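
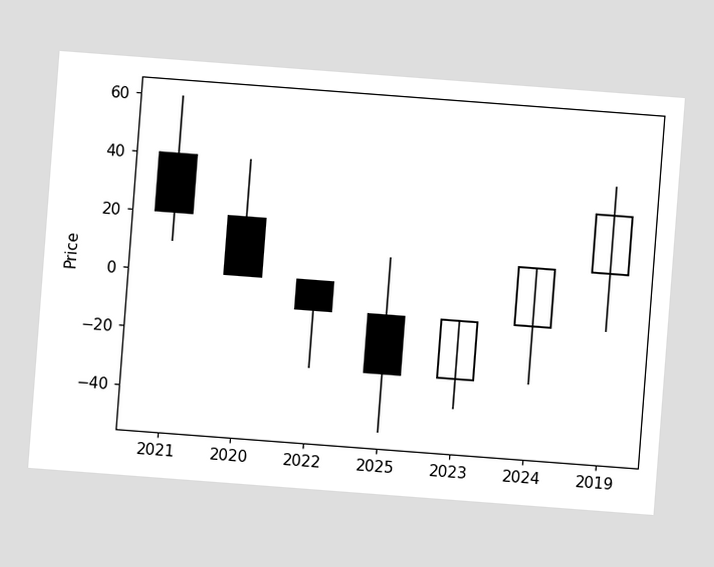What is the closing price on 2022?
The chart is tilted about 4° clockwise. The 2022 candle closes at -10.

-10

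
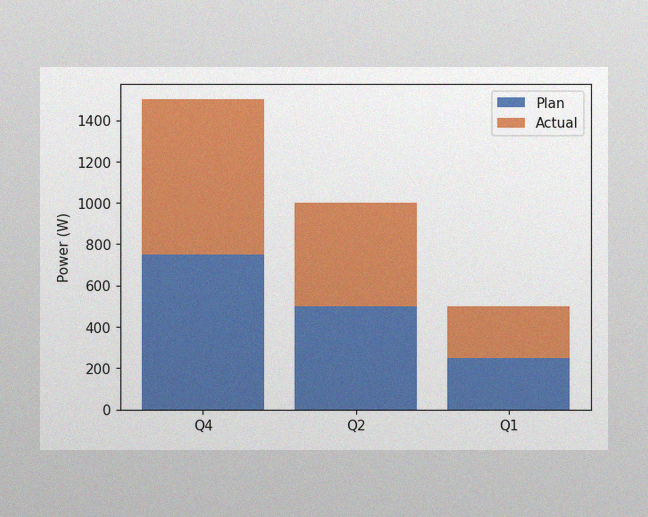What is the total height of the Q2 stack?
1000W

The image has some photo noise and uneven lighting. The Q2 stack's top reaches 1000W on the y-axis.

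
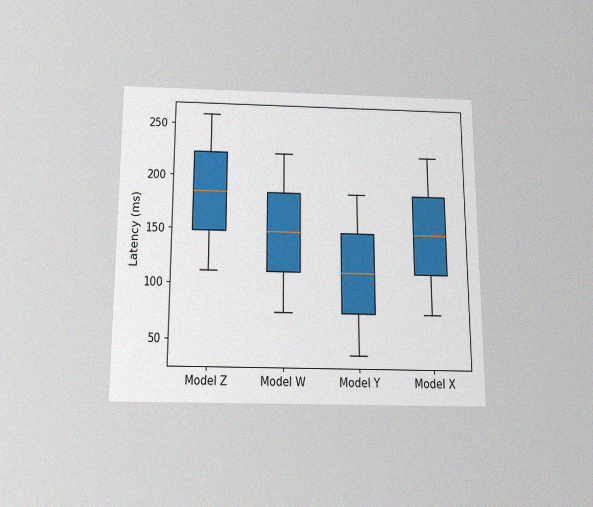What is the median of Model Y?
111ms

The chart is viewed slightly from below, with some photo noise. The median line in the Model Y box sits at 111ms.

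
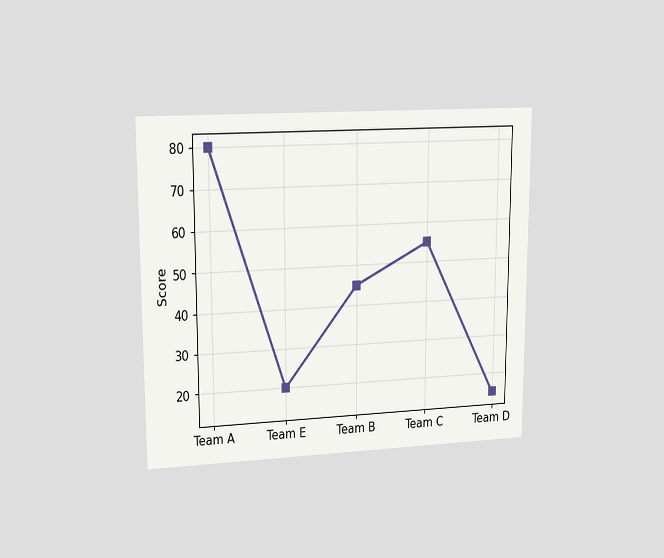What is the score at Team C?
The chart is viewed at a slight angle. At Team C, the line is at 55.

55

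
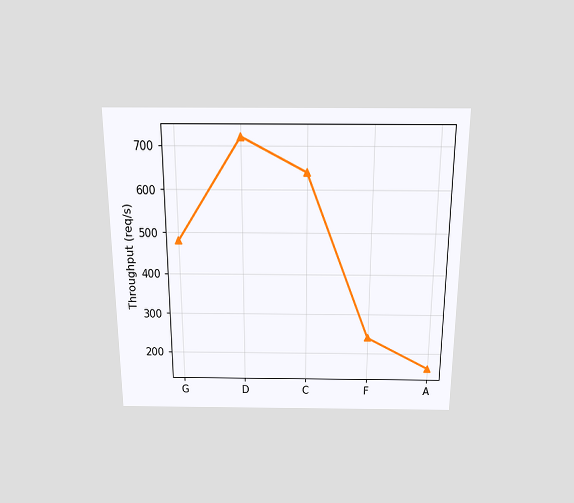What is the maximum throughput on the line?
The chart is viewed slightly from above. The highest point is at D, and reading across to the y-axis gives 720req/s.

720req/s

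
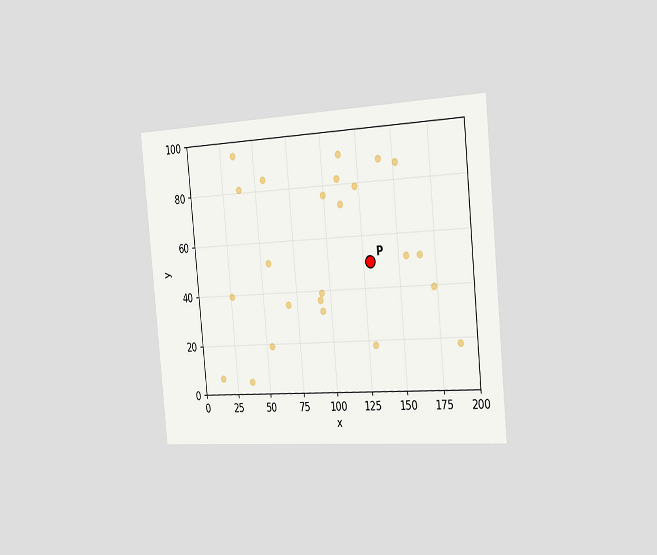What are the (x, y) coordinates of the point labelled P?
(130, 50)

The chart is tilted about 5° counter-clockwise and viewed slightly from the right. Following the gridlines from P to each axis, P sits at (130, 50).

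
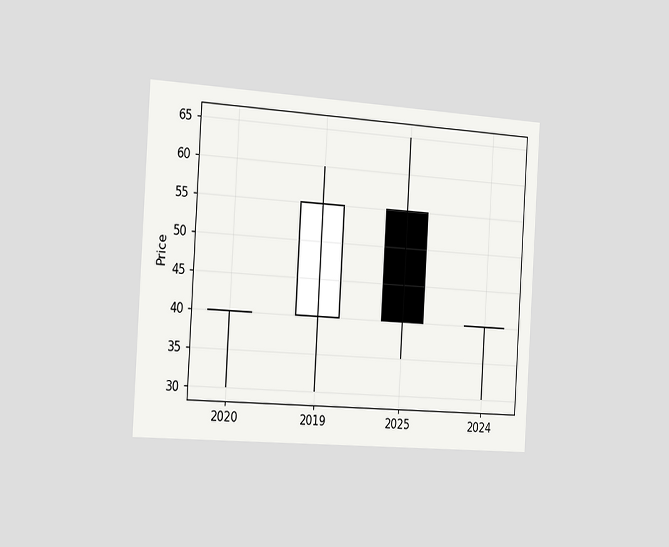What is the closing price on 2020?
40

The chart is tilted about 3° clockwise and viewed slightly from the left. The 2020 candle closes at 40.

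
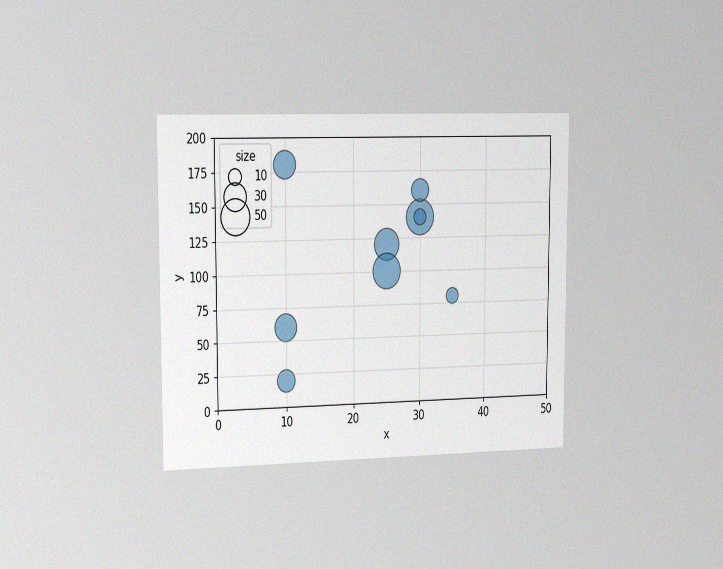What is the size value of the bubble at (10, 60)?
30

The chart is viewed slightly from the left, with some photo noise. Matching the bubble at (10, 60) against the size legend gives 30.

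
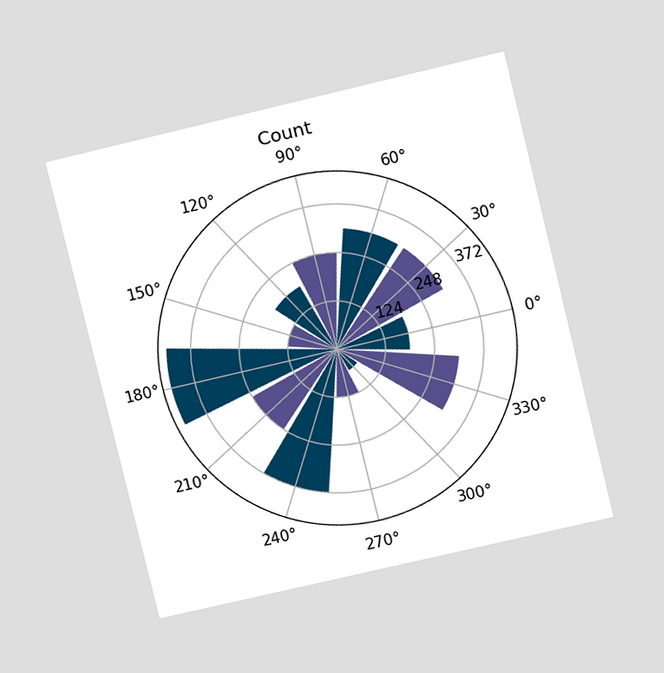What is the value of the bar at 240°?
The chart is tilted about 13° counter-clockwise and viewed at a slight angle. The bar at 240° reaches 372 on the radial axis.

372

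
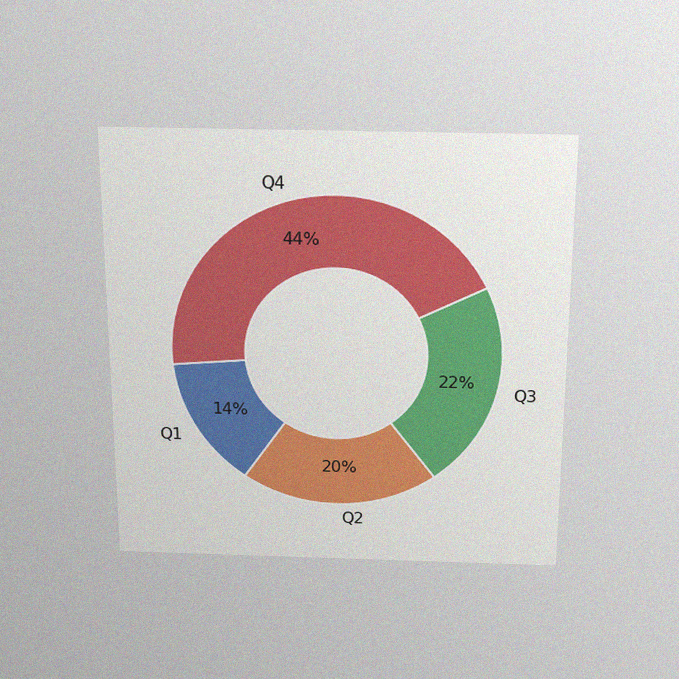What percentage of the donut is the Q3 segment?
The chart is viewed slightly from above, with some photo noise. The Q3 segment takes up 22% of the ring.

22%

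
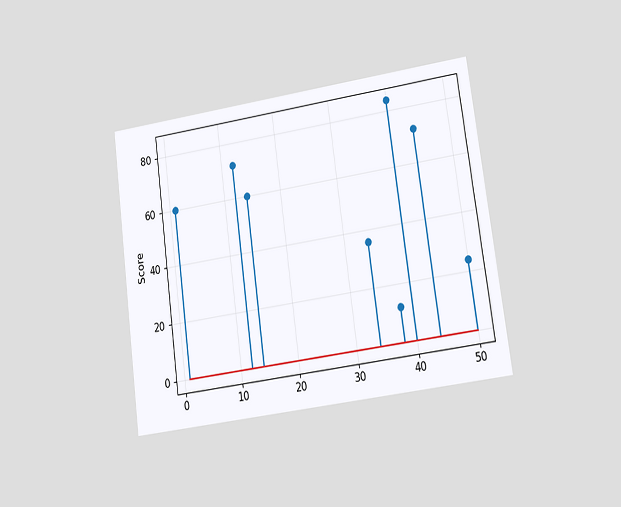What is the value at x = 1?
60

The chart is tilted about 8° counter-clockwise and viewed at a slight angle. The stem at x=1 reaches 60.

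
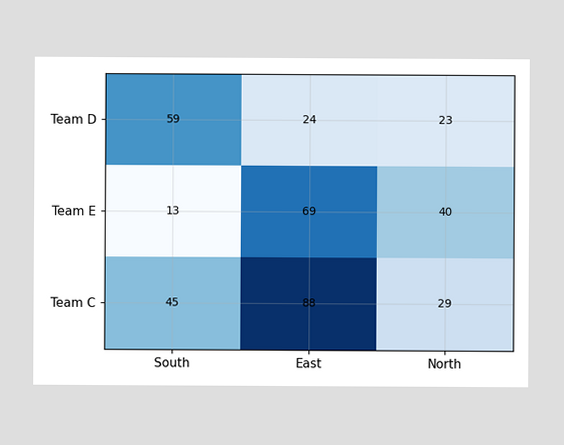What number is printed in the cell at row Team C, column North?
The (Team C, North) cell reads 29.

29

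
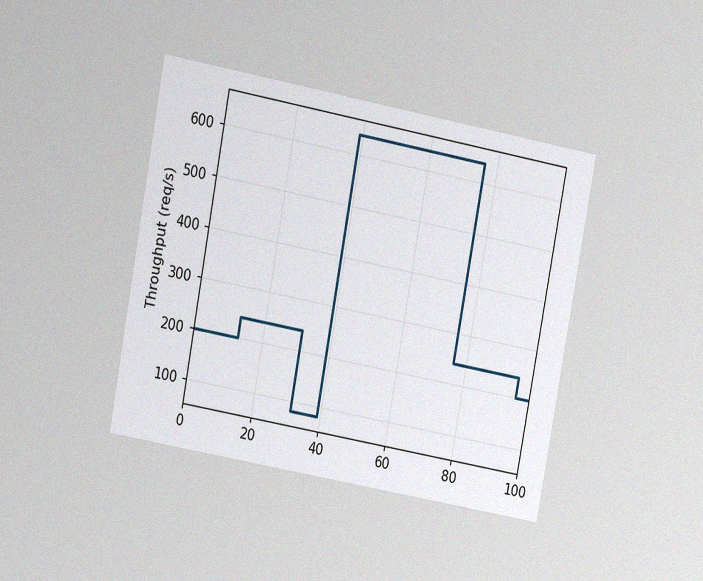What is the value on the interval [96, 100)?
200req/s

The chart is tilted about 11° clockwise and viewed at a slight angle, with some photo noise. On [96, 100) the step sits at 200req/s.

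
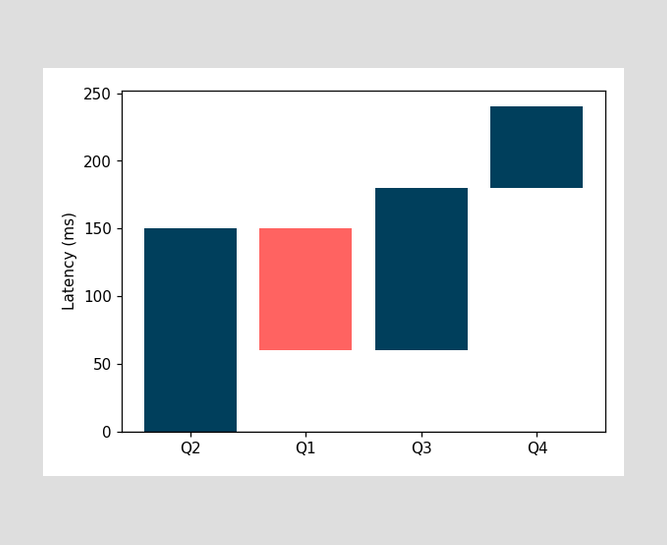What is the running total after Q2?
After Q2 the running total reaches 150ms.

150ms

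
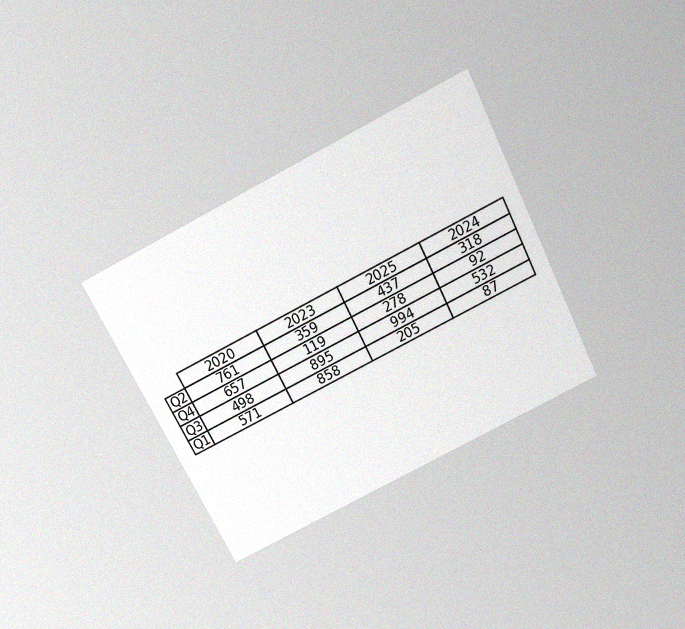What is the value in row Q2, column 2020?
761

The chart is tilted about 27° counter-clockwise and viewed slightly from above, with some photo noise. The (Q2, 2020) cell reads 761.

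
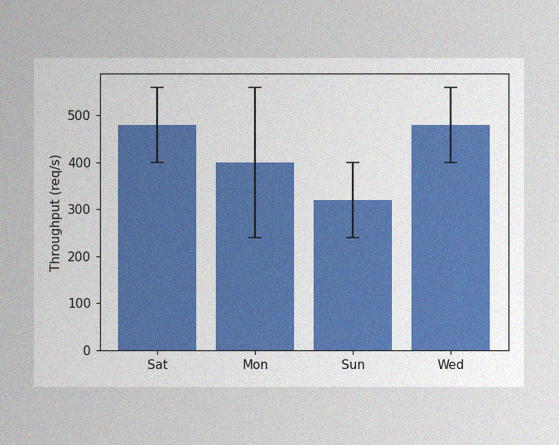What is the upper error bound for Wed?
The image has some photo noise and uneven lighting. The Wed bar's upper whisker reaches 560req/s.

560req/s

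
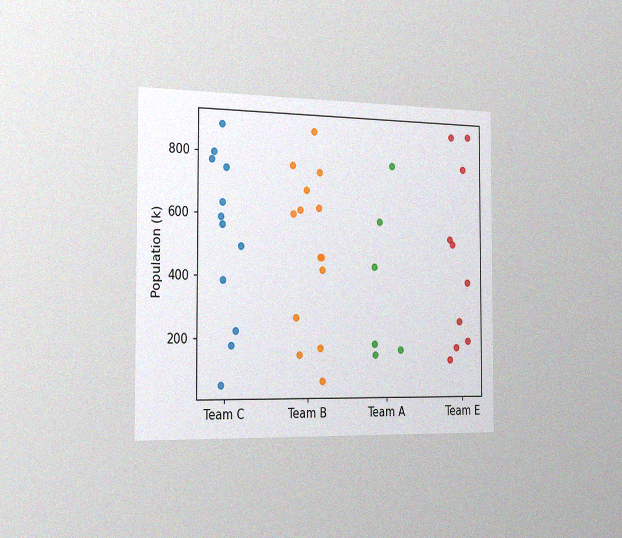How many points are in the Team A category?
The chart is viewed slightly from the left, with some photo noise. Counting the markers in the Team A column gives 6.

6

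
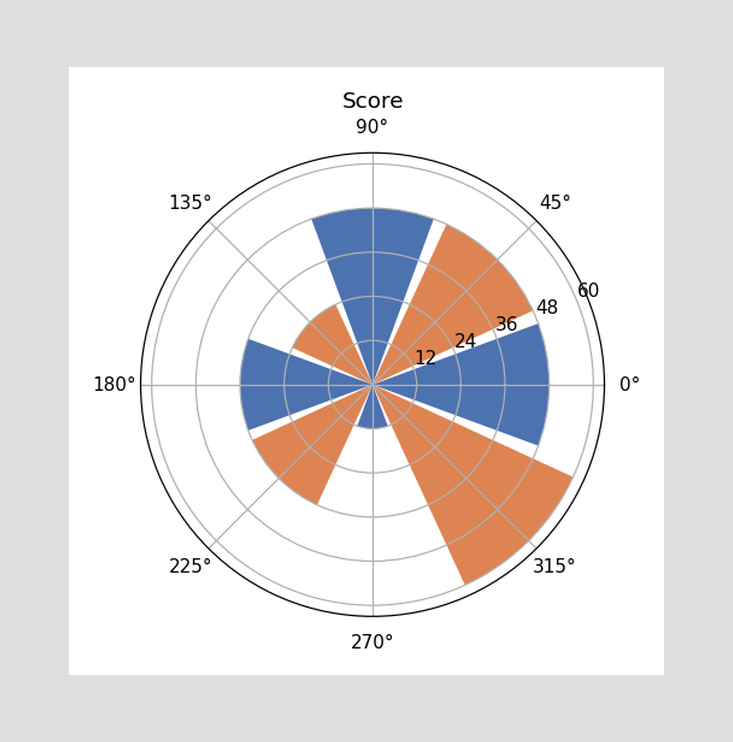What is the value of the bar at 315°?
The bar at 315° reaches 60 on the radial axis.

60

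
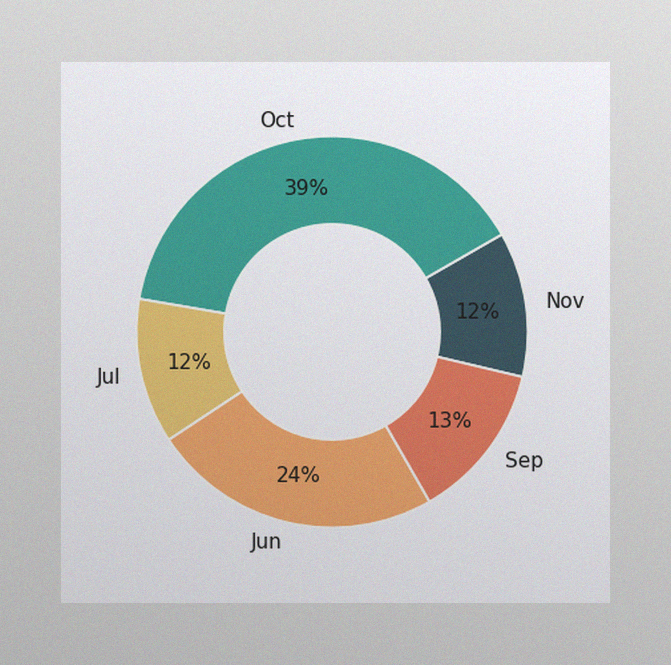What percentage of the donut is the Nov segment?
The image has some photo noise and uneven lighting. The Nov segment takes up 12% of the ring.

12%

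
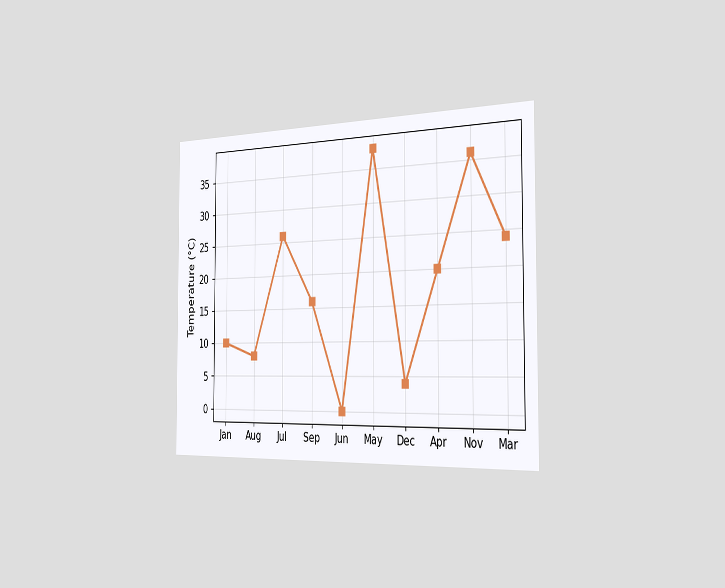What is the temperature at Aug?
8°C

The chart is viewed slightly from the right. At Aug, the line is at 8°C.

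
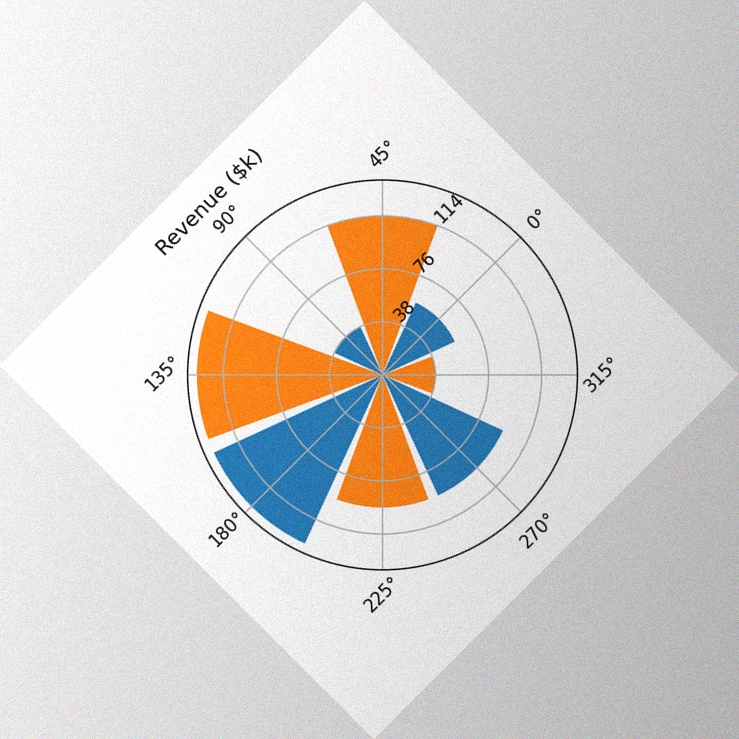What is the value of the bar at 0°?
The chart is tilted about 45° counter-clockwise, with some photo noise. The bar at 0° reaches $57k on the radial axis.

$57k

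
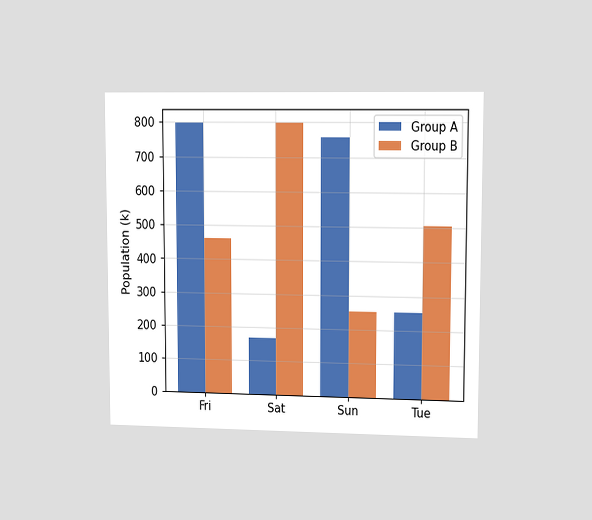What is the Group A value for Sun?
The chart is viewed at a slight angle. The Group A bar at Sun reaches 756k on the y-axis.

756k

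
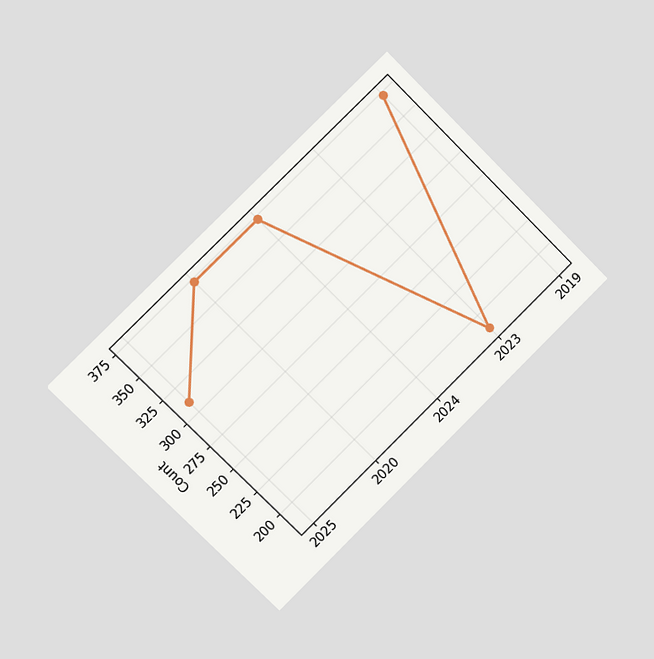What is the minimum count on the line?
The chart is tilted about 45° counter-clockwise and viewed slightly from the left. The lowest point is at 2023, and reading across to the y-axis gives 186.

186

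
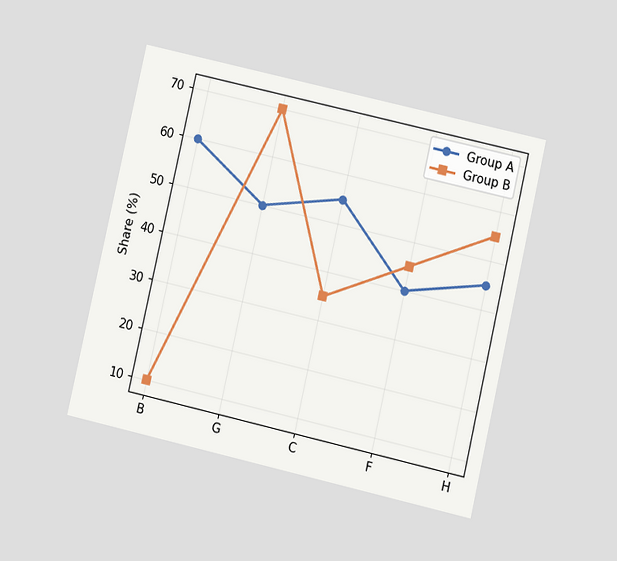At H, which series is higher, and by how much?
The chart is tilted about 13° clockwise and viewed at a slight angle. At H, Group B sits above the other line by 10%.

Group B, by 10%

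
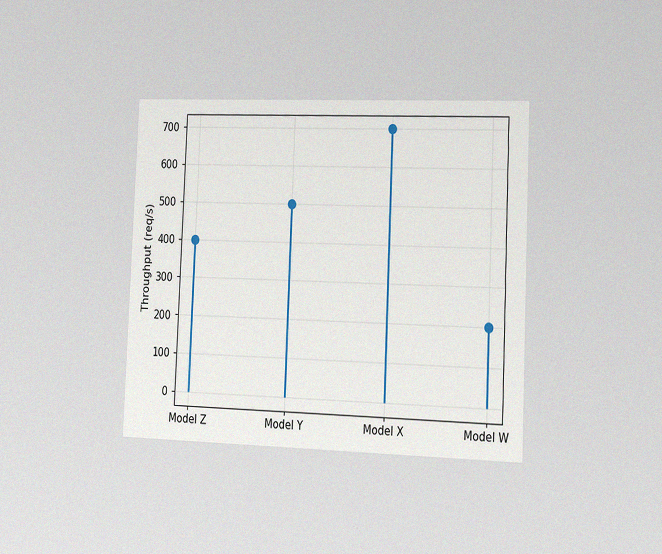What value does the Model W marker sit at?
200req/s

The chart is tilted about 2° clockwise and viewed slightly from the right, with some photo noise. The Model W marker sits at 200req/s.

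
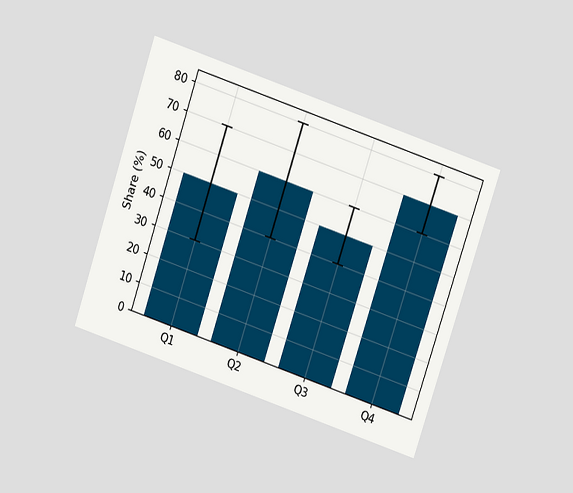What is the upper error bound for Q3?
60%

The chart is tilted about 18° clockwise and viewed at a slight angle. The Q3 bar's upper whisker reaches 60%.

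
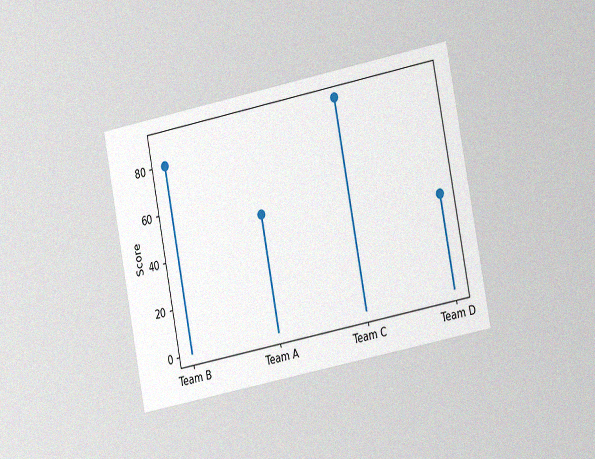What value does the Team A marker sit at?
50

The chart is tilted about 11° counter-clockwise and viewed slightly from the right, with some photo noise. The Team A marker sits at 50.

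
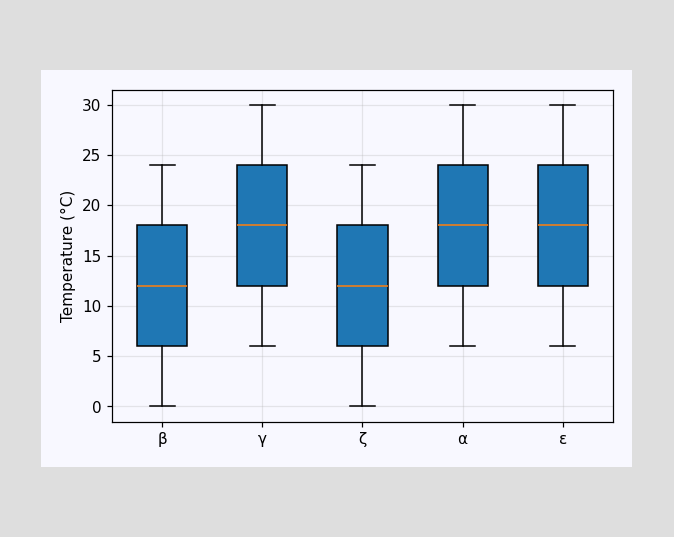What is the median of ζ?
The median line in the ζ box sits at 12°C.

12°C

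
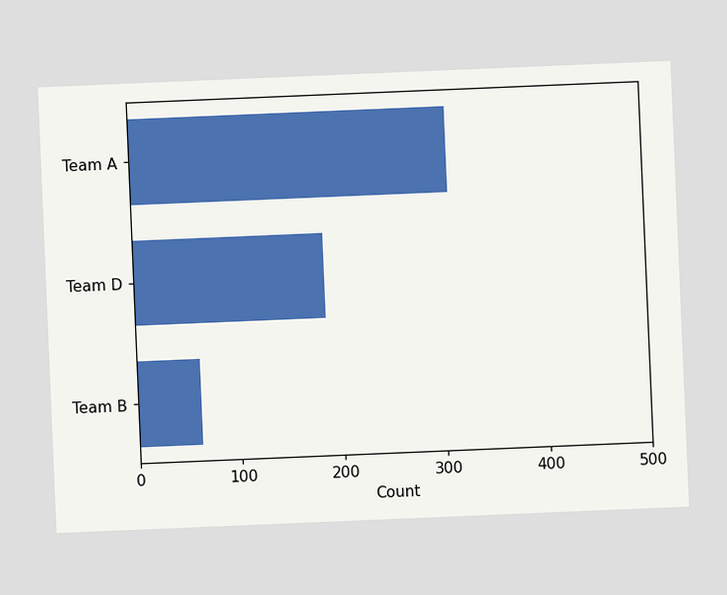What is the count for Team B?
62

The chart is tilted about 2° counter-clockwise. Reading along the chart's x-axis, the Team B bar reaches 62.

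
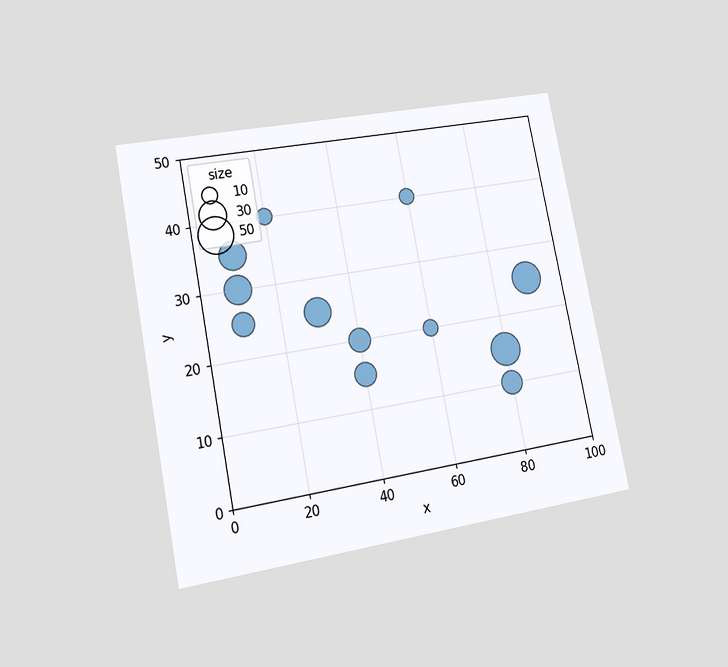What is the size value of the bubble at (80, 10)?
20

The chart is tilted about 11° counter-clockwise and viewed at a slight angle. Matching the bubble at (80, 10) against the size legend gives 20.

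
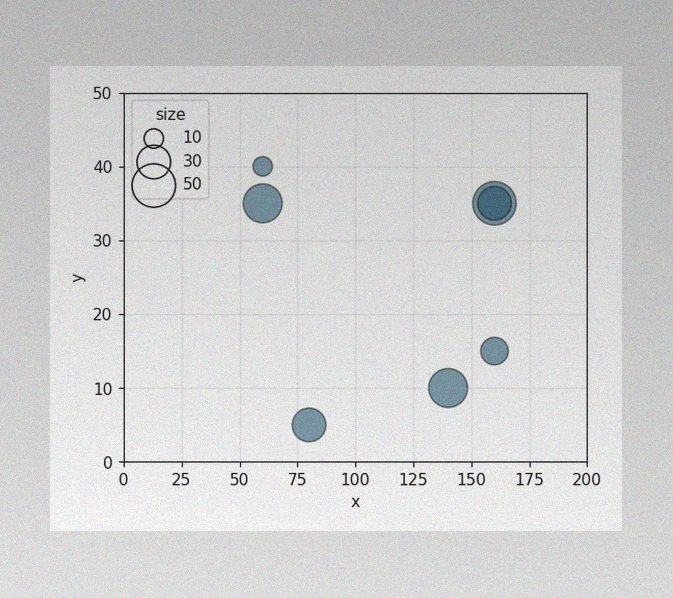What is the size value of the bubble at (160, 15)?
The image has some photo noise and uneven lighting. Matching the bubble at (160, 15) against the size legend gives 20.

20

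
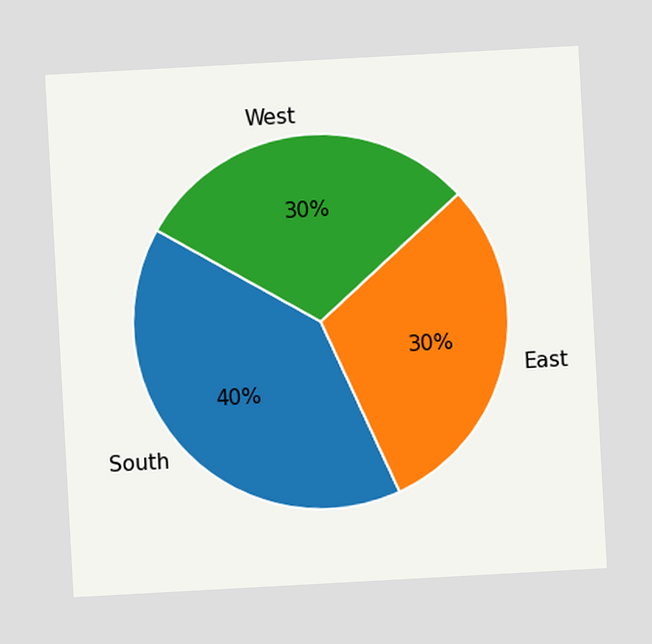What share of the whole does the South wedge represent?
The chart is tilted about 3° counter-clockwise. The South slice takes up 40% of the pie.

40%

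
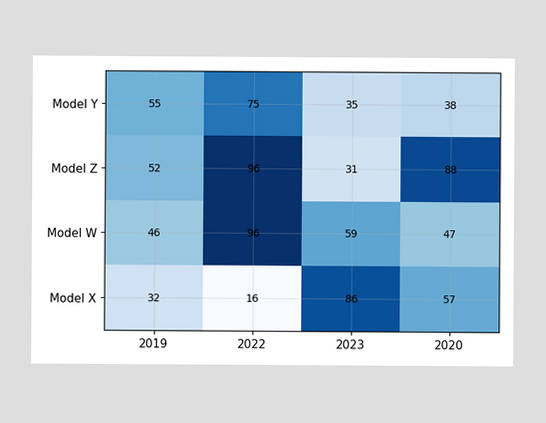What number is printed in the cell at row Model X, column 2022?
The (Model X, 2022) cell reads 16.

16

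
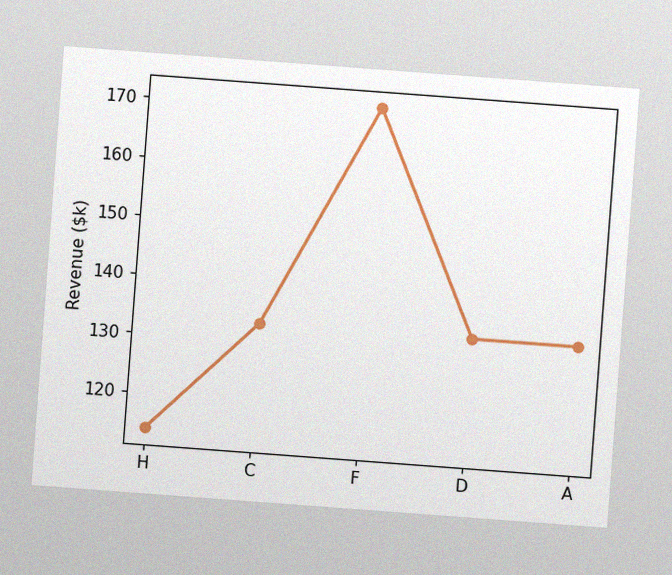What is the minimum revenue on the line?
The chart is tilted about 4° clockwise, with some photo noise. The lowest point is at H, and reading across to the y-axis gives $114k.

$114k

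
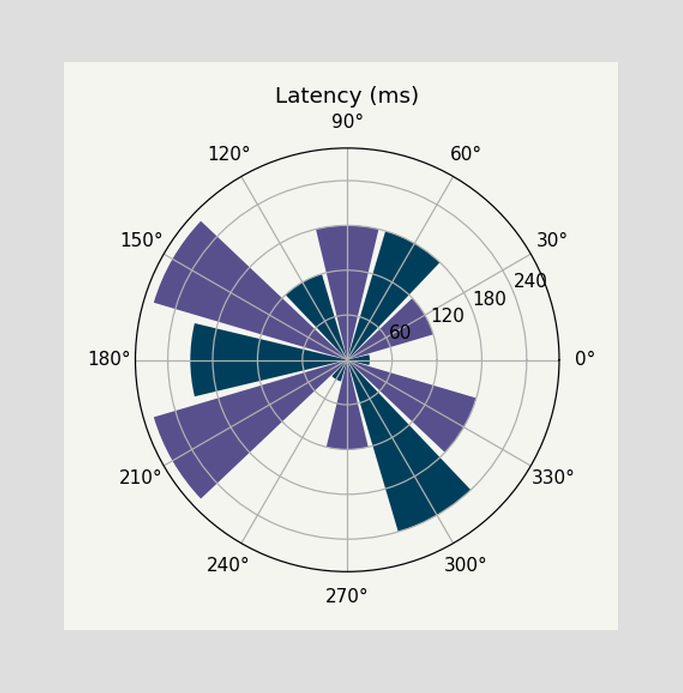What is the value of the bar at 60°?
The bar at 60° reaches 180ms on the radial axis.

180ms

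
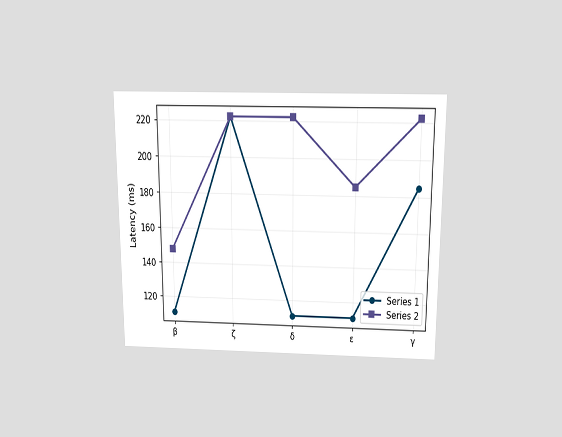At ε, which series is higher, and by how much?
Series 2, by 74ms

The chart is viewed slightly from above. At ε, Series 2 sits above the other line by 74ms.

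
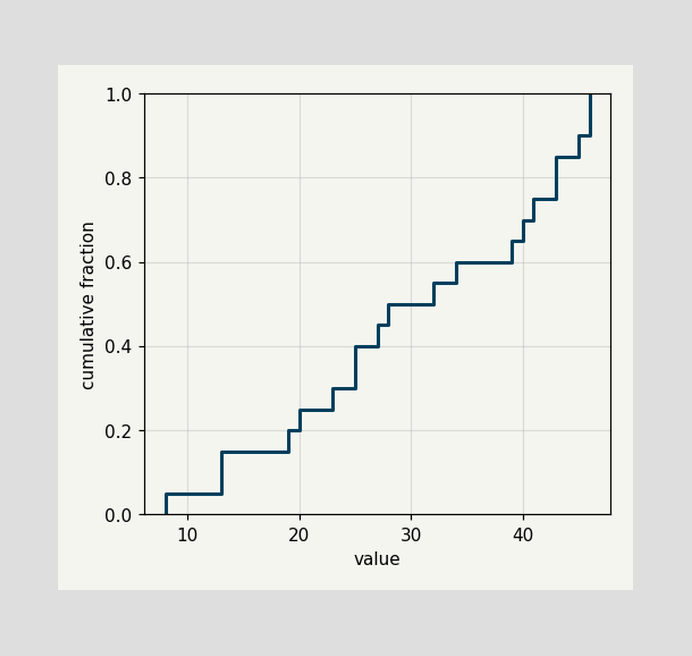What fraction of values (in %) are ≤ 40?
70%

At x=40 the ECDF step is at 70%.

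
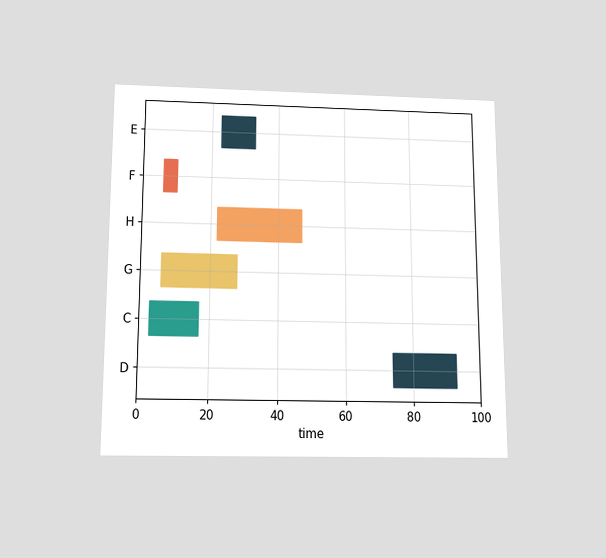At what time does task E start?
23

The chart is viewed slightly from below. The E bar begins at t=23.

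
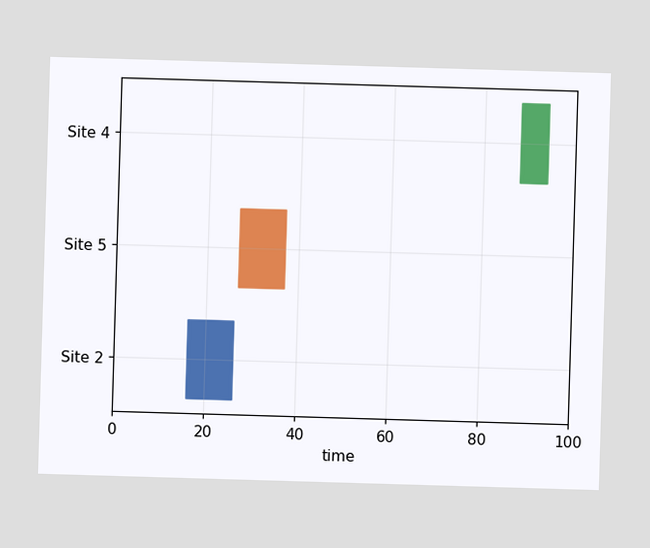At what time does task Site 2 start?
The Site 2 bar begins at t=16.

16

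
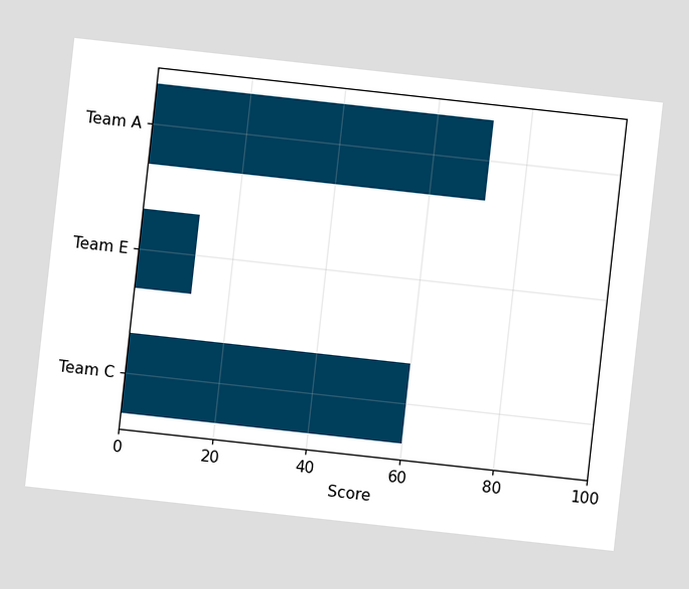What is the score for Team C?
The chart is tilted about 6° clockwise. Reading along the chart's x-axis, the Team C bar reaches 60.

60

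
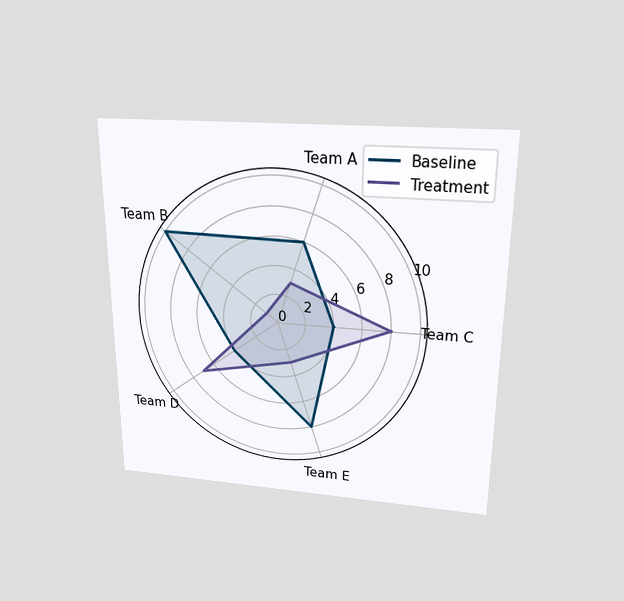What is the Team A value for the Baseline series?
The chart is viewed slightly from above. On the Team A axis, Baseline reaches 6.

6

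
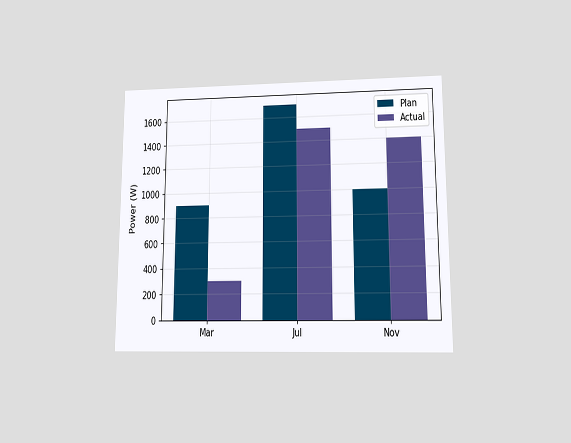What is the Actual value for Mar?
The chart is viewed at a slight angle. The Actual bar at Mar reaches 300W on the y-axis.

300W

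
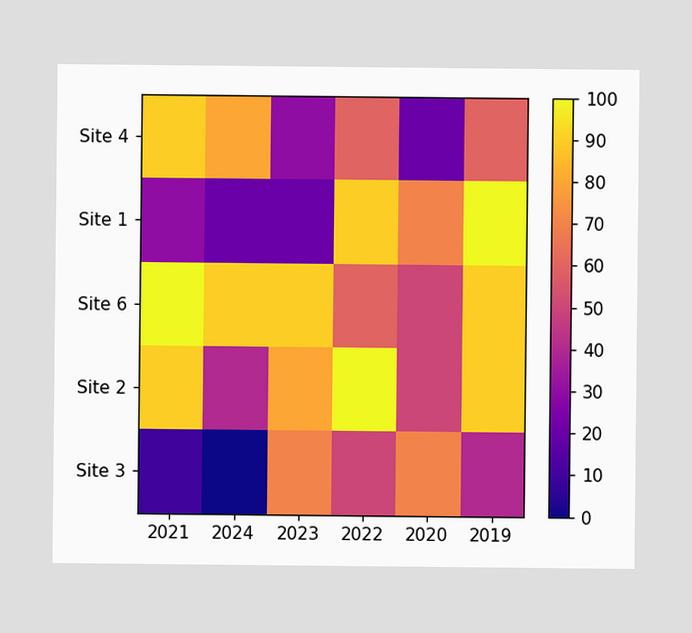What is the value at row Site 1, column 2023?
20

Matching cell (Site 1, 2023) against the colorbar gives 20.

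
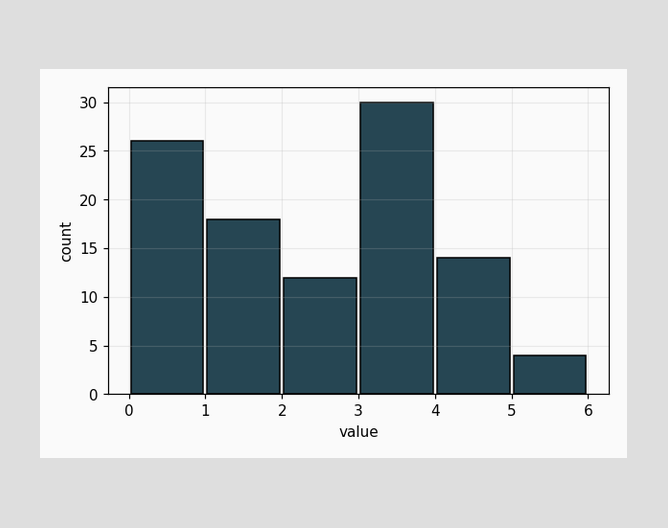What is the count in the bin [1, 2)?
The [1, 2) bin has height 18.

18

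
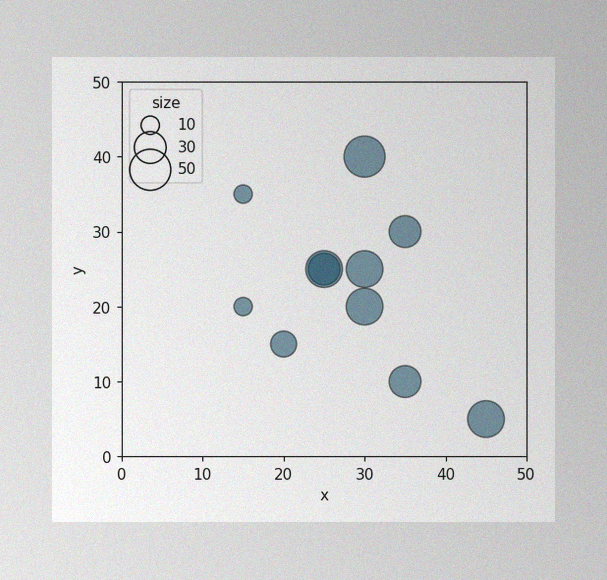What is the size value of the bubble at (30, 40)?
50

The image has some photo noise and uneven lighting. Matching the bubble at (30, 40) against the size legend gives 50.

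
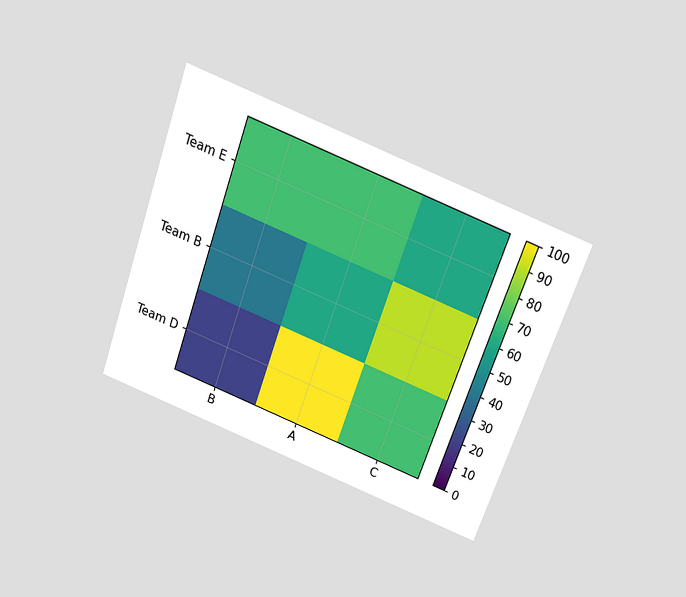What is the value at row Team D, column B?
20

The chart is tilted about 20° clockwise and viewed slightly from above. Matching cell (Team D, B) against the colorbar gives 20.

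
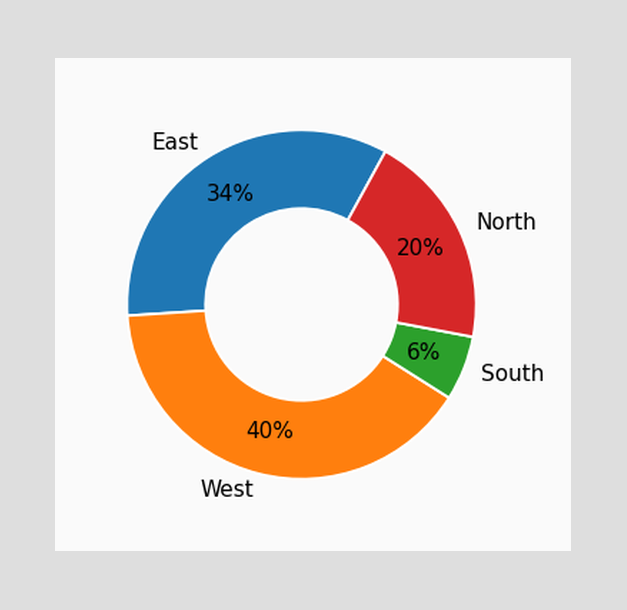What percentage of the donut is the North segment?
The North segment takes up 20% of the ring.

20%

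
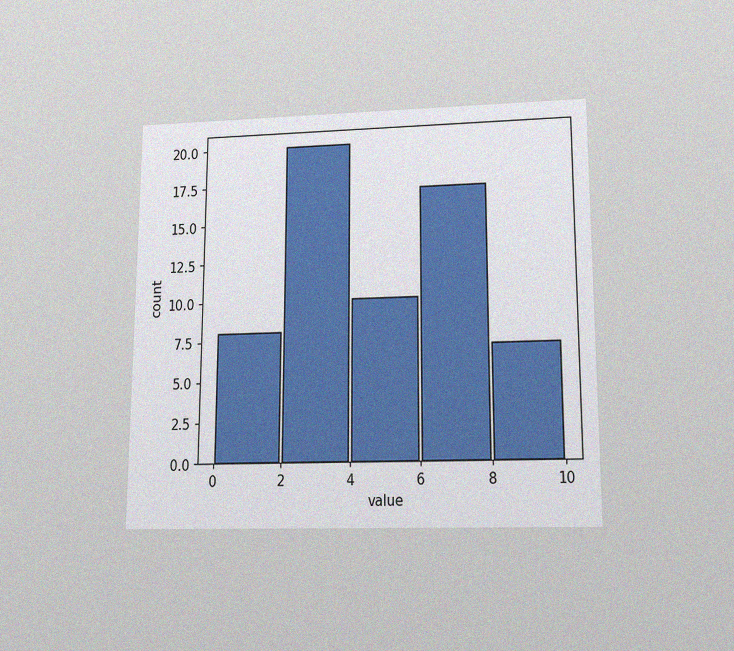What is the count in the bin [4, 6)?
The chart is viewed slightly from below, with some photo noise. The [4, 6) bin has height 10.

10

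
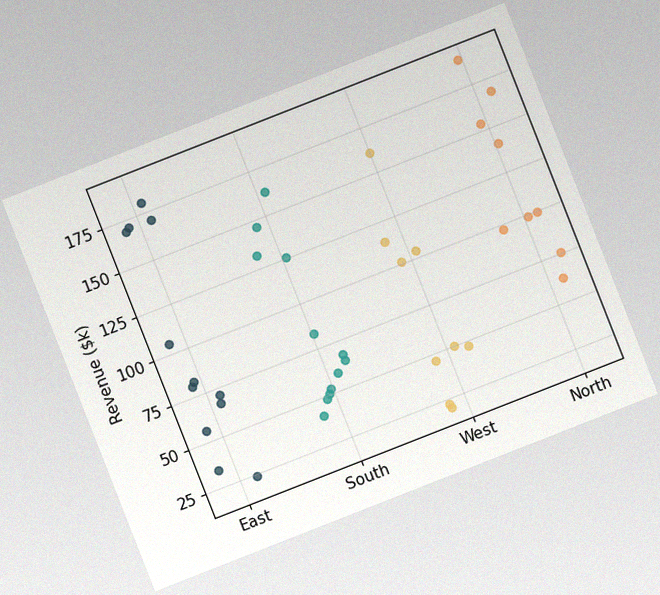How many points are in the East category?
12

The chart is tilted about 21° counter-clockwise, with some photo noise. Counting the markers in the East column gives 12.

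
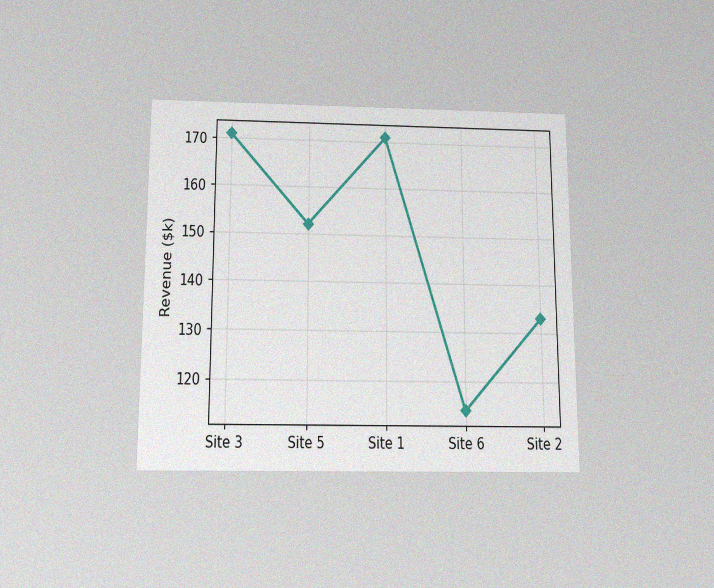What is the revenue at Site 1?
$171k

The chart is viewed slightly from below, with some photo noise. At Site 1, the line is at $171k.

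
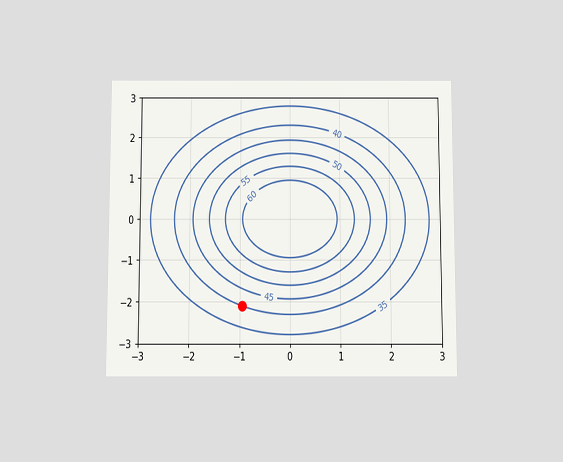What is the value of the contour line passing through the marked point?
40

The chart is viewed slightly from below. The marked point sits on the contour labelled 40.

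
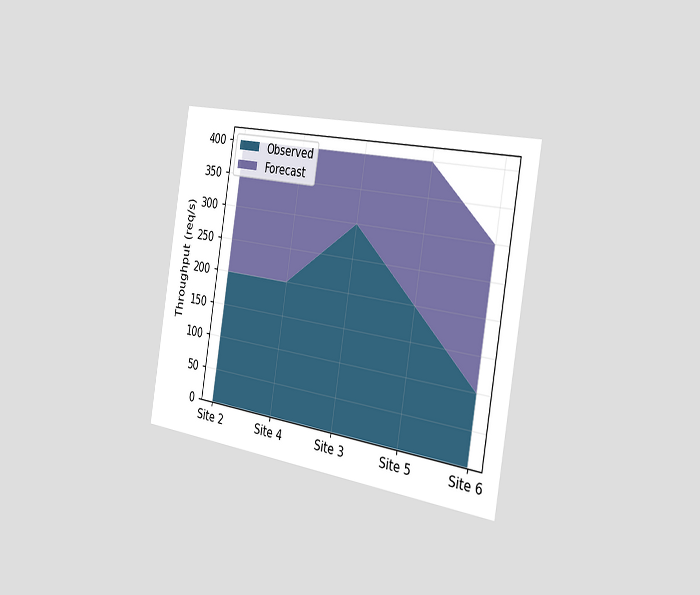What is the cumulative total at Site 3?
400req/s

The chart is tilted about 9° clockwise and viewed slightly from the right. The stacked total at Site 3 reaches 400req/s.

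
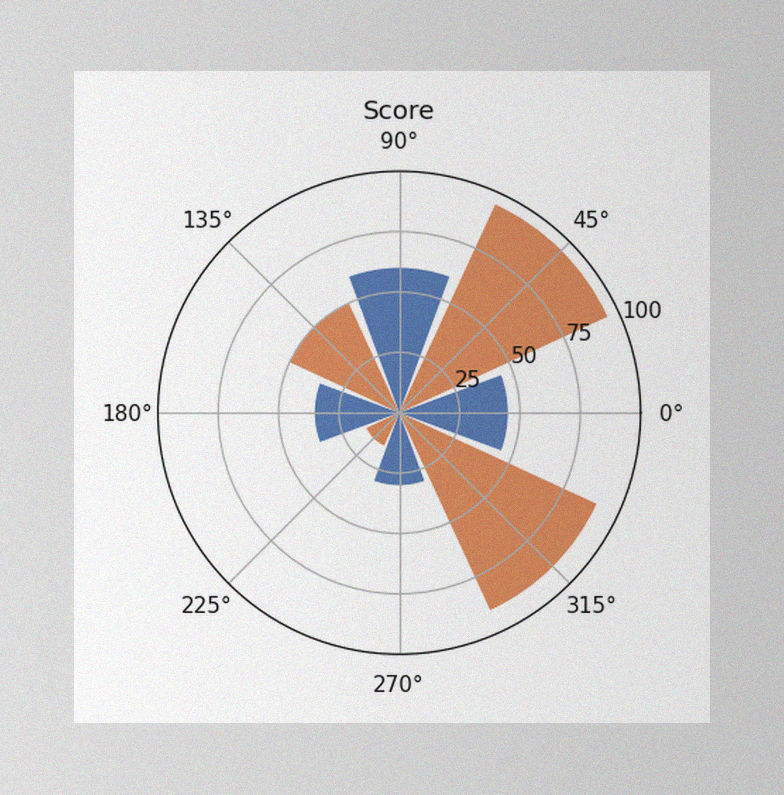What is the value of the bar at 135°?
50

The image has some photo noise and uneven lighting. The bar at 135° reaches 50 on the radial axis.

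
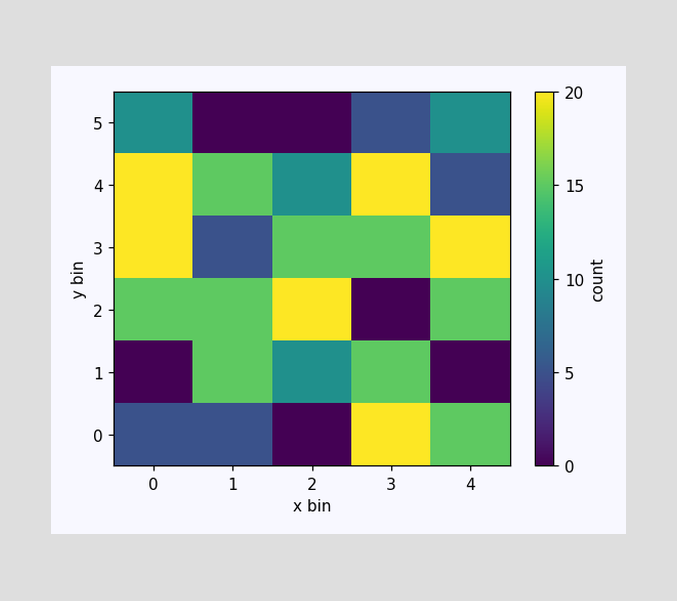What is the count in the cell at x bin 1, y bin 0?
Matching the cell (1, 0) against the colorbar gives 5.

5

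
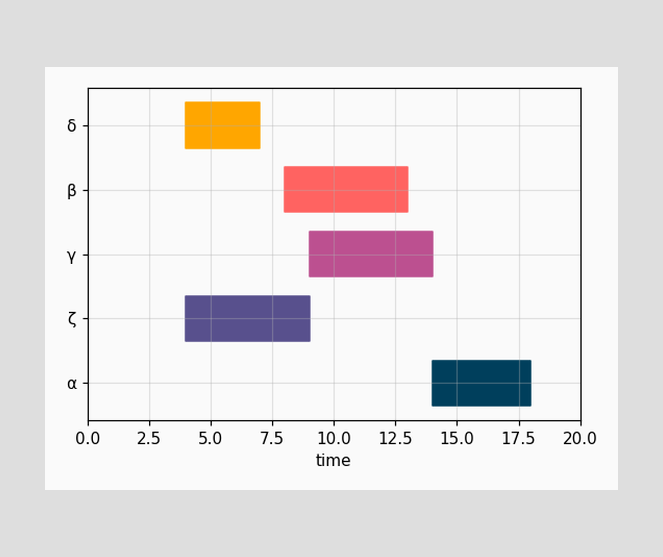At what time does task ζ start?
The ζ bar begins at t=4.

4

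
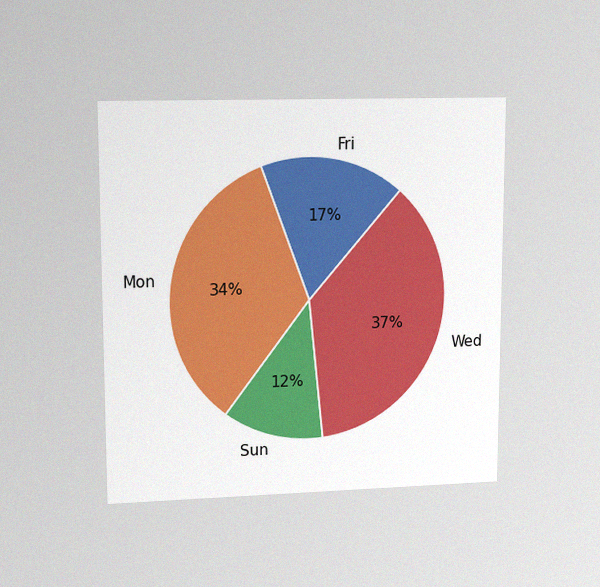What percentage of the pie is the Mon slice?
The chart is viewed at a slight angle, with some photo noise. The Mon slice takes up 34% of the pie.

34%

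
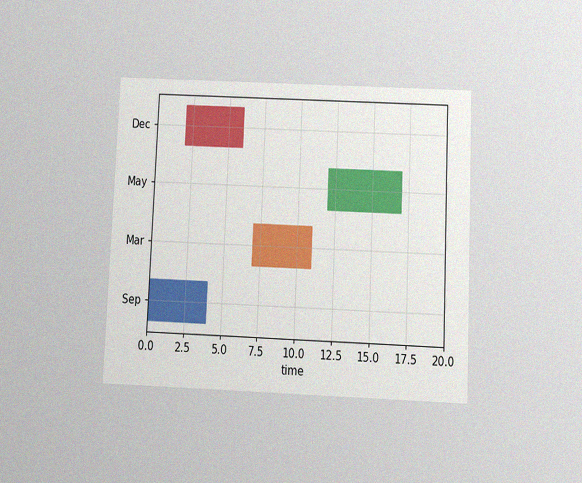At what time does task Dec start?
The chart is tilted about 2° clockwise and viewed slightly from below, with some photo noise. The Dec bar begins at t=2.

2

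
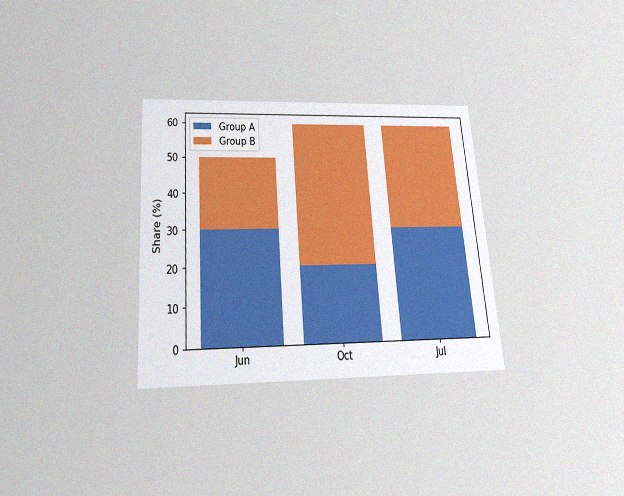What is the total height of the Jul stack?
The chart is tilted about 4° counter-clockwise and viewed slightly from below, with some photo noise. The Jul stack's top reaches 60% on the y-axis.

60%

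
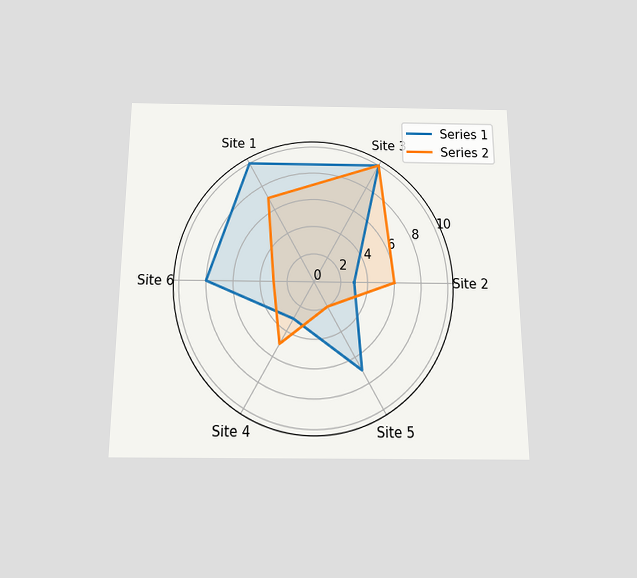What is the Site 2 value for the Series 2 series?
The chart is viewed slightly from below. On the Site 2 axis, Series 2 reaches 6.

6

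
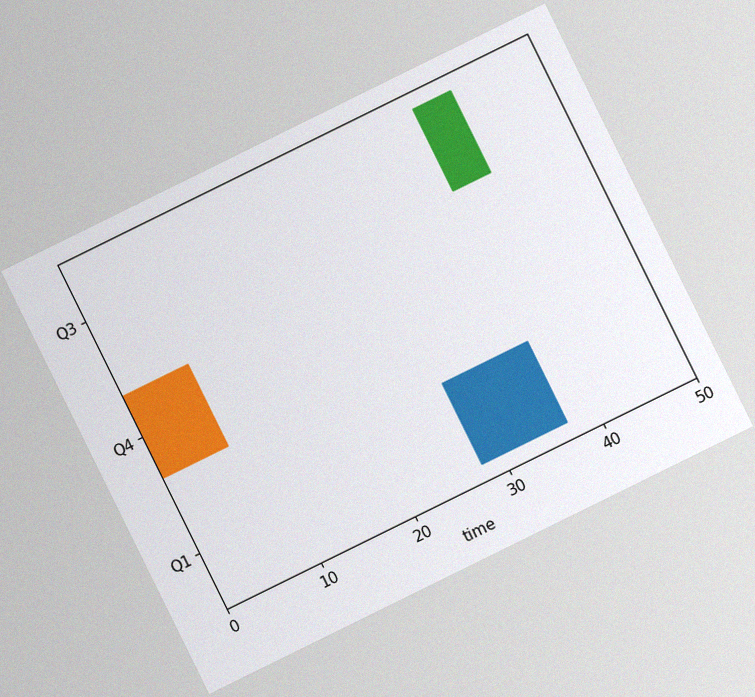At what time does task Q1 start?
The chart is tilted about 26° counter-clockwise, with some photo noise. The Q1 bar begins at t=28.

28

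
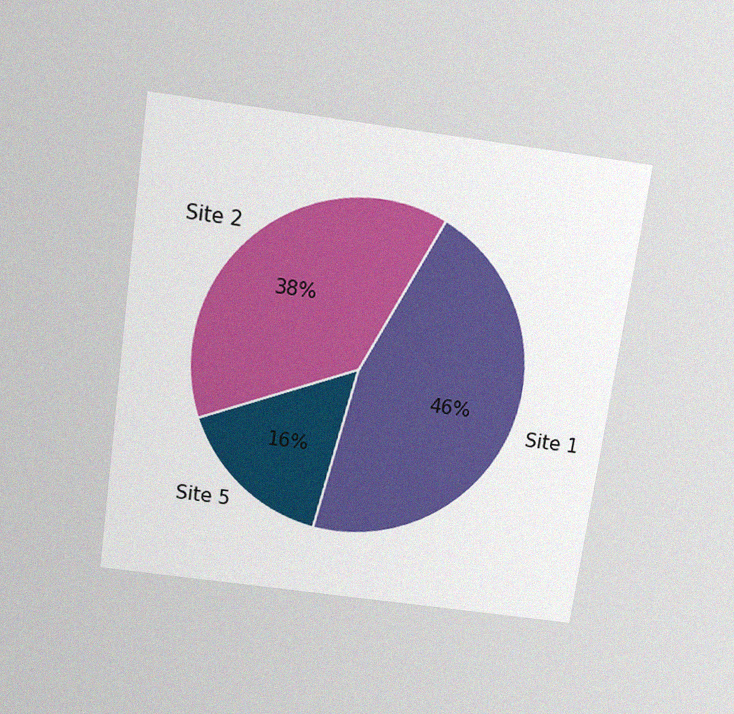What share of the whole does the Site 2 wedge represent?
The chart is tilted about 8° clockwise and viewed slightly from above, with some photo noise. The Site 2 slice takes up 38% of the pie.

38%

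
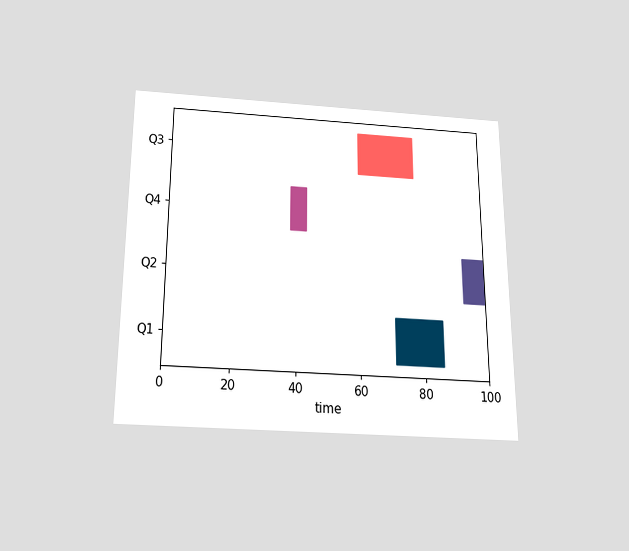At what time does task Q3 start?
60

The chart is viewed slightly from below. The Q3 bar begins at t=60.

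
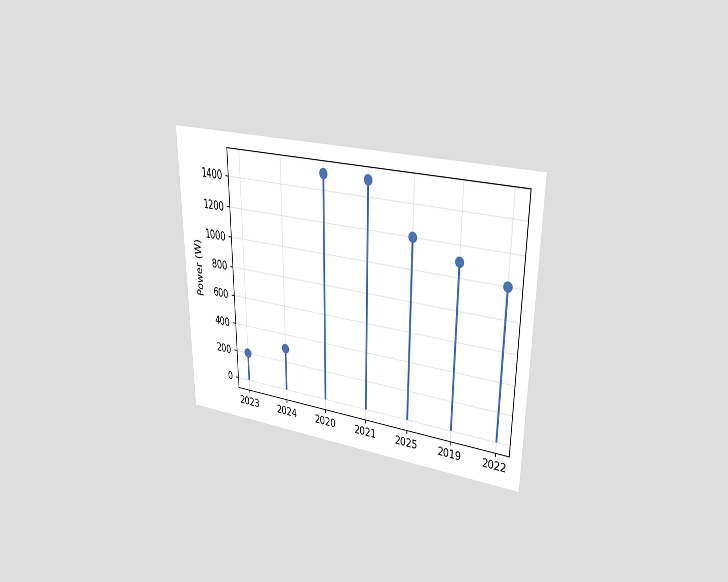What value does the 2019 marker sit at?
1100W

The chart is viewed at a slight angle. The 2019 marker sits at 1100W.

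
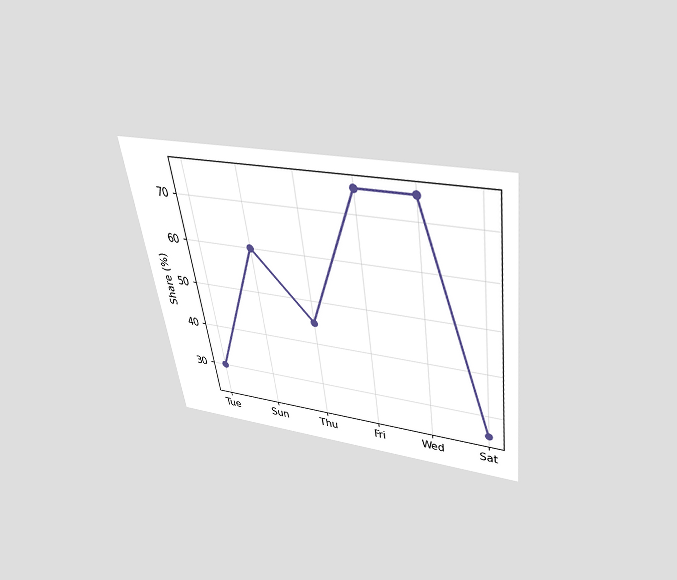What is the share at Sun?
The chart is tilted about 8° counter-clockwise and viewed slightly from above. At Sun, the line is at 60%.

60%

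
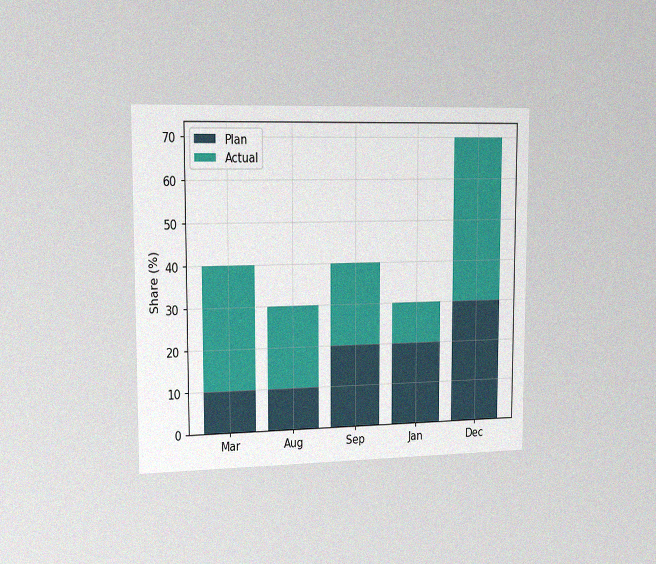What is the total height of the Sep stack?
40%

The chart is viewed slightly from the left, with some photo noise. The Sep stack's top reaches 40% on the y-axis.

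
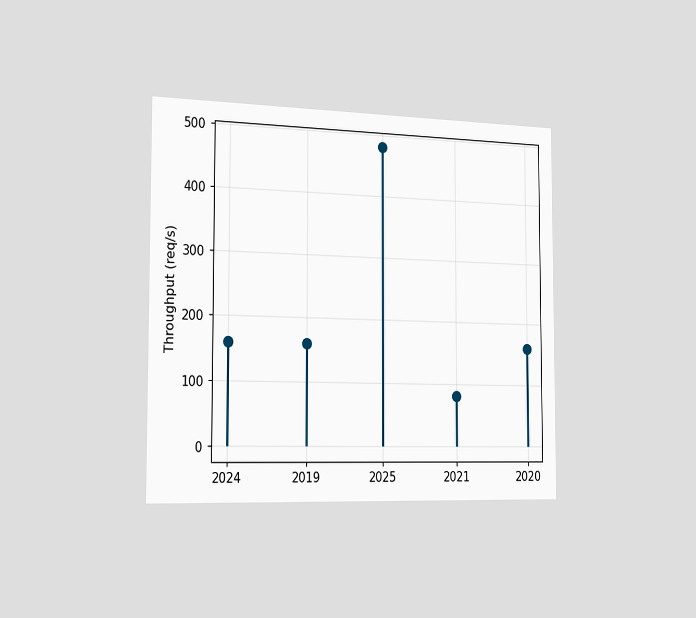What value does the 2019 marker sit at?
160req/s

The chart is viewed slightly from the left. The 2019 marker sits at 160req/s.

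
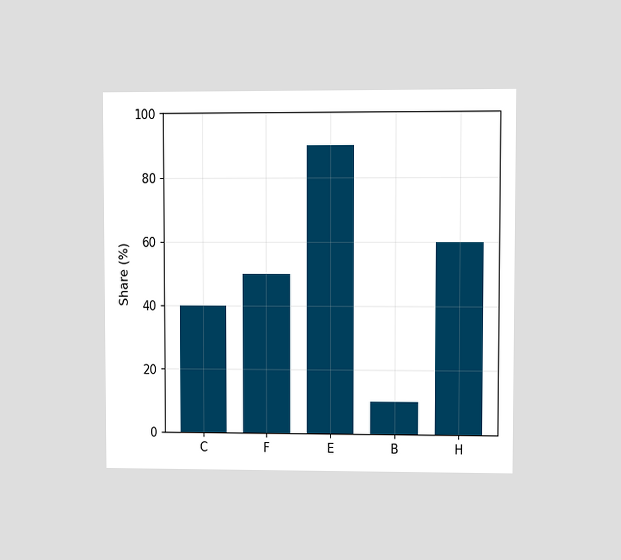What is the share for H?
The chart is viewed at a slight angle. Reading along the chart's y-axis, the H bar reaches 60%.

60%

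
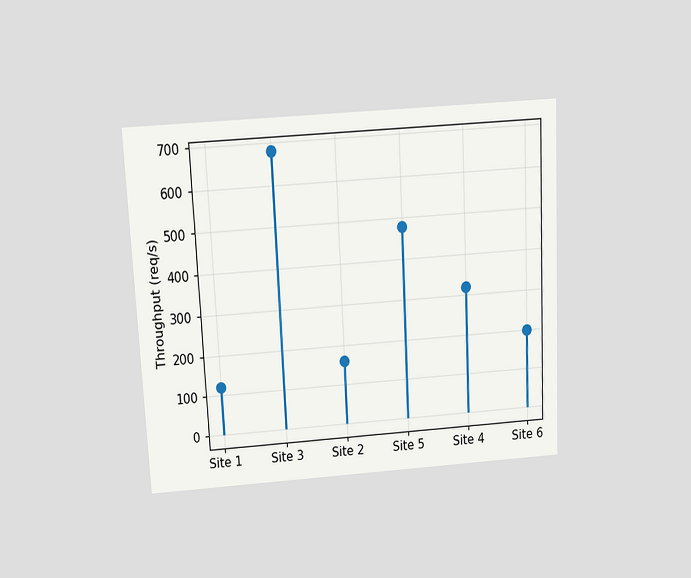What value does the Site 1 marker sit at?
The chart is tilted about 3° counter-clockwise and viewed slightly from above. The Site 1 marker sits at 120req/s.

120req/s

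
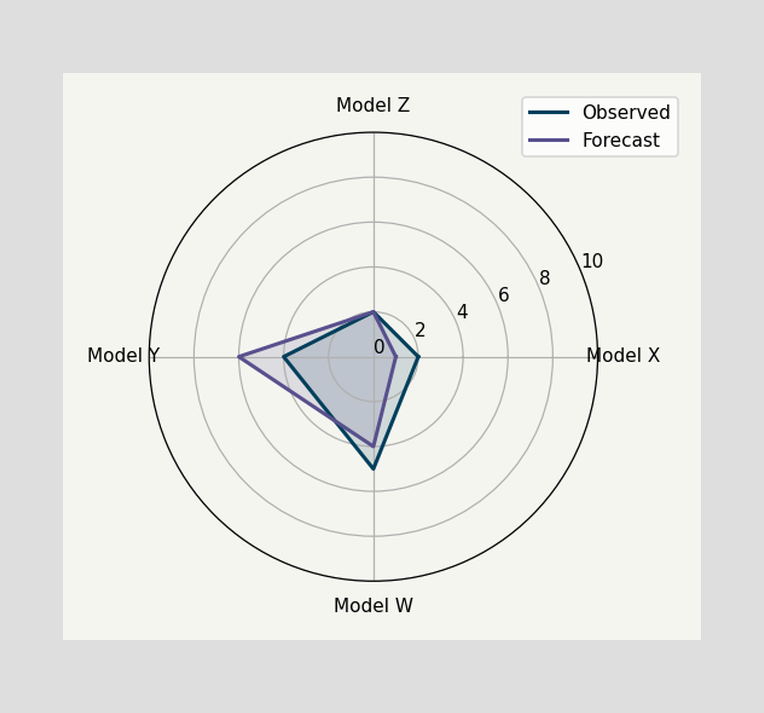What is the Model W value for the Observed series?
5

On the Model W axis, Observed reaches 5.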